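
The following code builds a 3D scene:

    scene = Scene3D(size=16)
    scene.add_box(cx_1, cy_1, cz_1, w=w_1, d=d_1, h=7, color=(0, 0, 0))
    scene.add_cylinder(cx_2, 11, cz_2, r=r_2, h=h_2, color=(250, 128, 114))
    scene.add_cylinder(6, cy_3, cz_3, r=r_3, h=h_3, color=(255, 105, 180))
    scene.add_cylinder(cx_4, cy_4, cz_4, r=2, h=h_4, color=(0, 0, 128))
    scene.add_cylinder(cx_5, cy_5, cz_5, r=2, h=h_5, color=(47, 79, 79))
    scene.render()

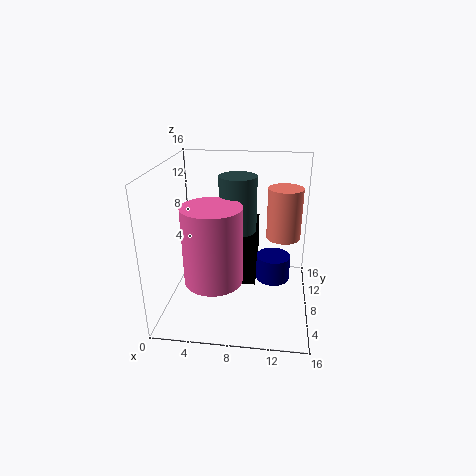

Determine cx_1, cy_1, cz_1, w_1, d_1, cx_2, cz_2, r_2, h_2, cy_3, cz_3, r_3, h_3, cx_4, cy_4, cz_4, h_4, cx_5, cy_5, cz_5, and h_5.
cx_1 = 7; cy_1 = 8; cz_1 = 2; w_1 = 3; d_1 = 5; cx_2 = 13; cz_2 = 7; r_2 = 2; h_2 = 6; cy_3 = 4; cz_3 = 5; r_3 = 3; h_3 = 8; cx_4 = 12; cy_4 = 10; cz_4 = 2; h_4 = 3; cx_5 = 8; cy_5 = 8; cz_5 = 9; h_5 = 6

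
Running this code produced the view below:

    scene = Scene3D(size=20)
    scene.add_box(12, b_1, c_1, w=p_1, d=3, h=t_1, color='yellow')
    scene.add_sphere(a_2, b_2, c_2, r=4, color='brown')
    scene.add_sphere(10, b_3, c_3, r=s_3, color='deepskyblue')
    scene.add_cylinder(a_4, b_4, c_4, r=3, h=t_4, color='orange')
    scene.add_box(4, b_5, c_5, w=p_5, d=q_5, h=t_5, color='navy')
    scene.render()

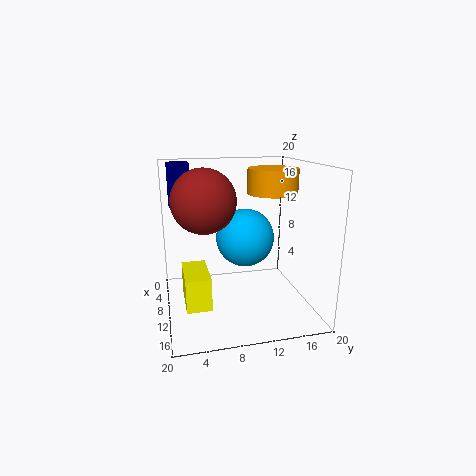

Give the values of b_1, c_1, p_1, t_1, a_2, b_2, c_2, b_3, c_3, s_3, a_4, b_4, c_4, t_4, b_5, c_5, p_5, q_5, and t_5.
b_1 = 2; c_1 = 4; p_1 = 6; t_1 = 4; a_2 = 13; b_2 = 5; c_2 = 16; b_3 = 11; c_3 = 10; s_3 = 4; a_4 = 15; b_4 = 13; c_4 = 17; t_4 = 3; b_5 = 1; c_5 = 14; p_5 = 3; q_5 = 3; t_5 = 6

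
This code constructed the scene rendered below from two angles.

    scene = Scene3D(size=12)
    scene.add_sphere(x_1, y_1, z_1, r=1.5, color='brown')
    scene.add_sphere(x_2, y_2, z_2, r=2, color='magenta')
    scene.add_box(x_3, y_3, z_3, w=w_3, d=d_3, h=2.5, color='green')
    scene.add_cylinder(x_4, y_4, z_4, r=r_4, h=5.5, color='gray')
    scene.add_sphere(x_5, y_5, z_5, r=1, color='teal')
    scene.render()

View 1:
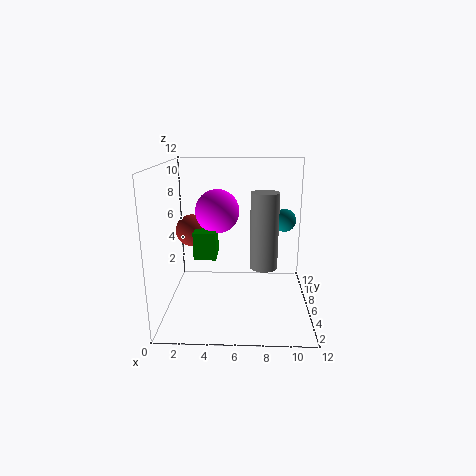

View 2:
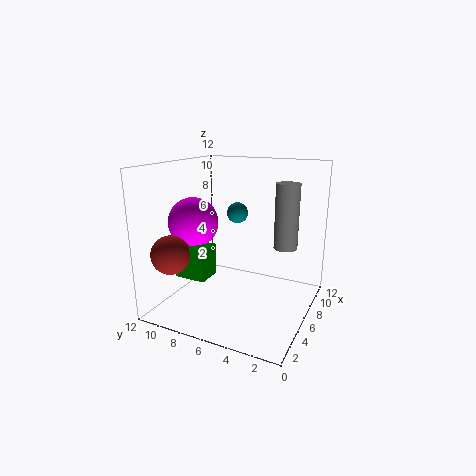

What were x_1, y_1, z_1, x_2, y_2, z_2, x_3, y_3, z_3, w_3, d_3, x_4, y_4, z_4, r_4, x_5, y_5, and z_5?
x_1 = 1.5
y_1 = 9.5
z_1 = 5.5
x_2 = 4
y_2 = 9
z_2 = 7.5
x_3 = 2
y_3 = 7
z_3 = 3.5
w_3 = 2
d_3 = 2.5
x_4 = 8
y_4 = 2.5
z_4 = 5
r_4 = 1
x_5 = 10
y_5 = 8
z_5 = 7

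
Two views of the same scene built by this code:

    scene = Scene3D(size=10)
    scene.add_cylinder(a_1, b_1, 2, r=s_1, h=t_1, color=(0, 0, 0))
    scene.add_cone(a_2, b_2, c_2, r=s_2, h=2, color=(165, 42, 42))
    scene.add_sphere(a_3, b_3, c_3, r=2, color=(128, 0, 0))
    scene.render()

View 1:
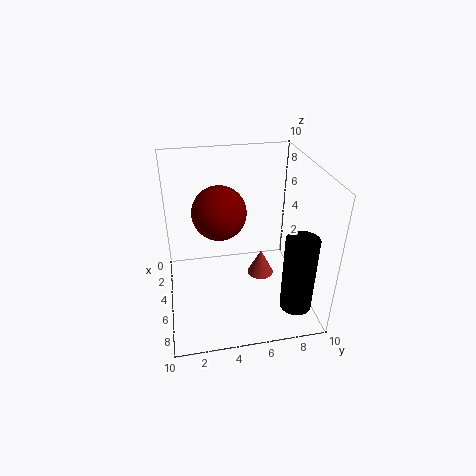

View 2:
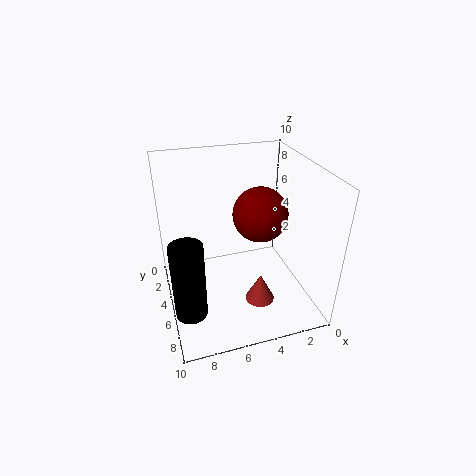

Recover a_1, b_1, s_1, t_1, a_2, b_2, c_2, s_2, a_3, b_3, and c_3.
a_1 = 9
b_1 = 8
s_1 = 1
t_1 = 5
a_2 = 4
b_2 = 7
c_2 = 1
s_2 = 1
a_3 = 3
b_3 = 4
c_3 = 6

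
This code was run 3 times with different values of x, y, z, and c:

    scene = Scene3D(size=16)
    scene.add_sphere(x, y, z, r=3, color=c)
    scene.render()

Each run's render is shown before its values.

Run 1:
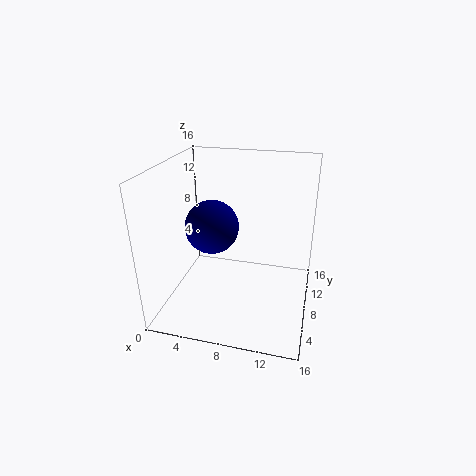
x = 5
y = 8
z = 9
c = 'navy'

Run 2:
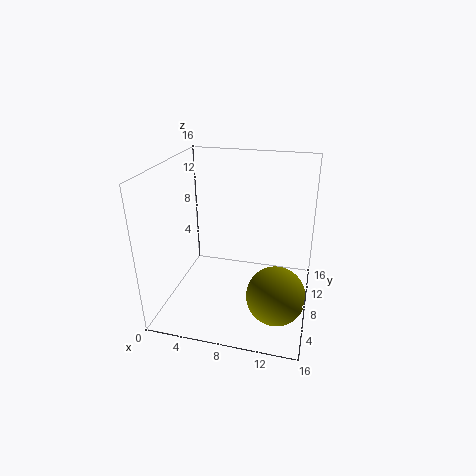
x = 13
y = 4
z = 4
c = 'olive'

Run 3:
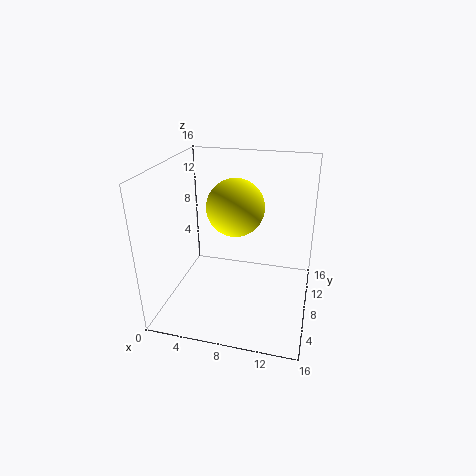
x = 8
y = 7
z = 12
c = 'yellow'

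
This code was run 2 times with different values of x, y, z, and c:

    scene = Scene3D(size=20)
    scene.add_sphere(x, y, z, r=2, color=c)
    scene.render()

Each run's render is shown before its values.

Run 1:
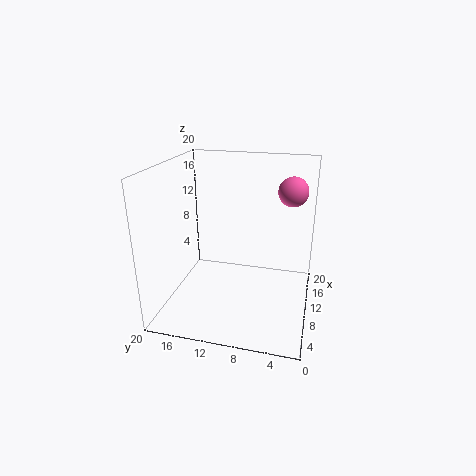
x = 12; y = 3; z = 16.5; c = 'hotpink'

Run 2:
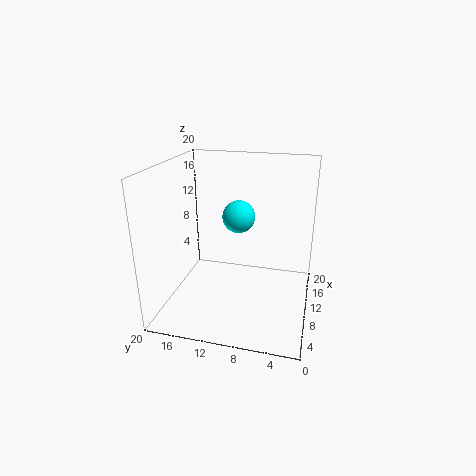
x = 6.5; y = 9; z = 14.5; c = 'cyan'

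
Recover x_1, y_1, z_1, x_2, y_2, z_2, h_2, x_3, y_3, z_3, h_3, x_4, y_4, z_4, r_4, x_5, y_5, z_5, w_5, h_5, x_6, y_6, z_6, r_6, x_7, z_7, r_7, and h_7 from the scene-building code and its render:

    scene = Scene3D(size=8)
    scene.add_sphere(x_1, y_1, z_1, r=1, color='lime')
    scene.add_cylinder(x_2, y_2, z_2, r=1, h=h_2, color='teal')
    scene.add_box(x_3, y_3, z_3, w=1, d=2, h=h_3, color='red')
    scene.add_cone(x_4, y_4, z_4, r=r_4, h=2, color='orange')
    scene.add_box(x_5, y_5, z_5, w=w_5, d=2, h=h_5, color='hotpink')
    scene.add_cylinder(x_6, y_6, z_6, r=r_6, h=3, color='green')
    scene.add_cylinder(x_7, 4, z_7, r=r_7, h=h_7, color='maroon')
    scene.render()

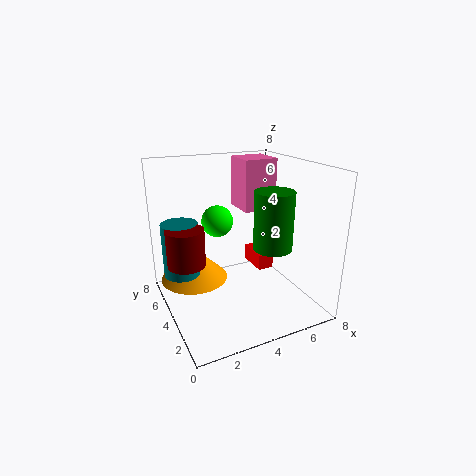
x_1 = 4, y_1 = 7, z_1 = 4, x_2 = 1, y_2 = 5, z_2 = 2, h_2 = 3, x_3 = 6, y_3 = 5, z_3 = 1, h_3 = 1, x_4 = 2, y_4 = 6, z_4 = 1, r_4 = 2, x_5 = 5, y_5 = 5, z_5 = 5, w_5 = 2, h_5 = 3, x_6 = 5, y_6 = 2, z_6 = 4, r_6 = 1, x_7 = 1, z_7 = 3, r_7 = 1, h_7 = 2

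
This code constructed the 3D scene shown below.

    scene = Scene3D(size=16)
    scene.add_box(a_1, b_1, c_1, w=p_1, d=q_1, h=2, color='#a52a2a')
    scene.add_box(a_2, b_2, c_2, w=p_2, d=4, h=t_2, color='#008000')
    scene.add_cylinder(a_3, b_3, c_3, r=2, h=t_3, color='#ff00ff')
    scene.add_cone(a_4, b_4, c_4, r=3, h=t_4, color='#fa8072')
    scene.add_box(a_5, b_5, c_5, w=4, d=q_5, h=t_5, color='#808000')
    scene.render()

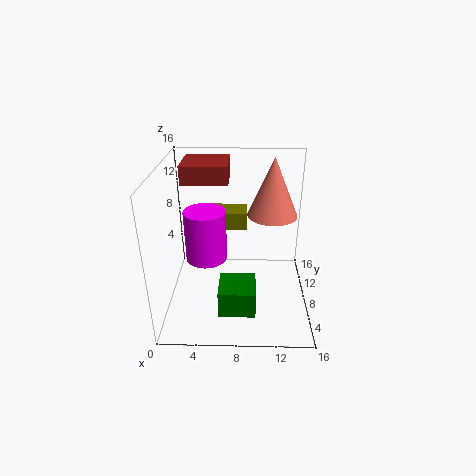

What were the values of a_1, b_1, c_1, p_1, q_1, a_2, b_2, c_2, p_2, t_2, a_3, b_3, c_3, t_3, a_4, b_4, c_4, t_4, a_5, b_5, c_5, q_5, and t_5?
a_1 = 2, b_1 = 8, c_1 = 14, p_1 = 5, q_1 = 5, a_2 = 6, b_2 = 3, c_2 = 1, p_2 = 4, t_2 = 3, a_3 = 5, b_3 = 4, c_3 = 8, t_3 = 5, a_4 = 12, b_4 = 12, c_4 = 9, t_4 = 7, a_5 = 5, b_5 = 10, c_5 = 8, q_5 = 3, t_5 = 2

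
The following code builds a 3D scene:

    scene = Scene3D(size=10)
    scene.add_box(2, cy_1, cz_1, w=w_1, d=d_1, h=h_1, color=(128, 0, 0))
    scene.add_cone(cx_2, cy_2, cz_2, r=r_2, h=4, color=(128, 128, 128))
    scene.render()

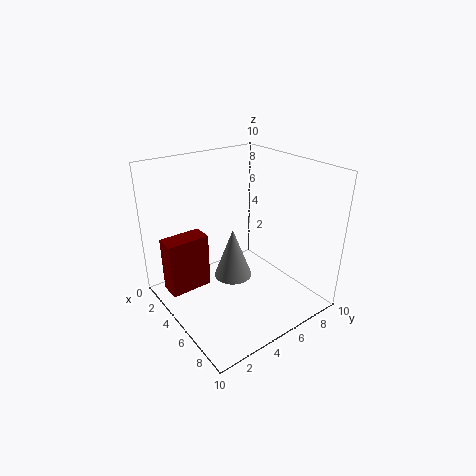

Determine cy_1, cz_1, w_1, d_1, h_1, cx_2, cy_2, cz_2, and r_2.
cy_1 = 0.5
cz_1 = 1
w_1 = 1.5
d_1 = 3
h_1 = 4
cx_2 = 3
cy_2 = 6
cz_2 = 0.5
r_2 = 1.5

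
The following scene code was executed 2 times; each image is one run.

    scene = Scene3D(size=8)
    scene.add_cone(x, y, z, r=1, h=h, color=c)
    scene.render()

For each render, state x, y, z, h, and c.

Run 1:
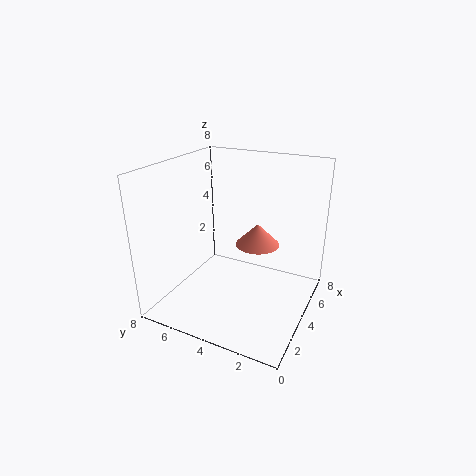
x = 2
y = 2
z = 5
h = 1
c = 'salmon'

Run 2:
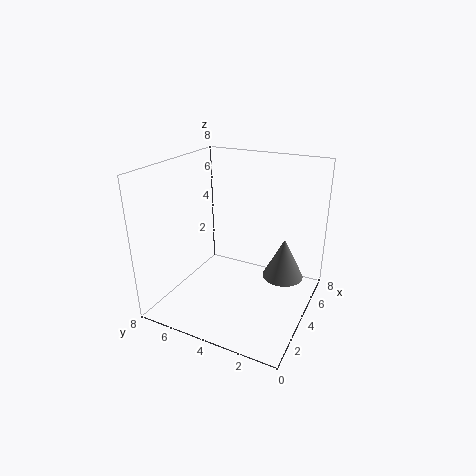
x = 3
y = 1
z = 3
h = 2
c = 'gray'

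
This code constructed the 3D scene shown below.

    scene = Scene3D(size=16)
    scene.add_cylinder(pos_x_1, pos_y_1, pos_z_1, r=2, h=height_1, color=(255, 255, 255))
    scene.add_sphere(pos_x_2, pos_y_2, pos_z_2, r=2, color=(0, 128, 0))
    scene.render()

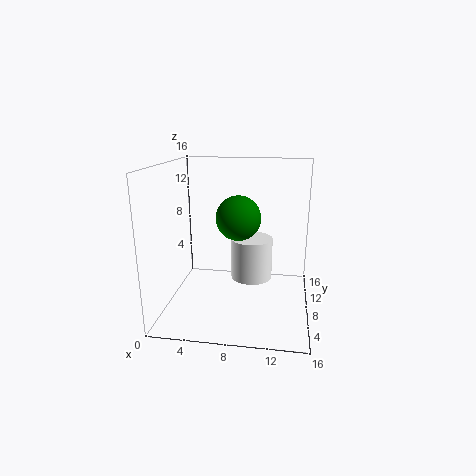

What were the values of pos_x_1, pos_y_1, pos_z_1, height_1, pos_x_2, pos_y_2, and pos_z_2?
pos_x_1 = 10, pos_y_1 = 4, pos_z_1 = 5.5, height_1 = 4, pos_x_2 = 9, pos_y_2 = 2, pos_z_2 = 12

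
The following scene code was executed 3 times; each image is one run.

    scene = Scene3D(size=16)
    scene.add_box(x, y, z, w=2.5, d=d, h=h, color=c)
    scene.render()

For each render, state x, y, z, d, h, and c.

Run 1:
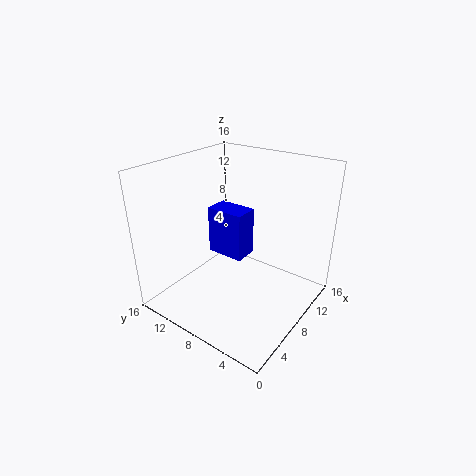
x = 5.5
y = 6
z = 7
d = 4
h = 5
c = 'blue'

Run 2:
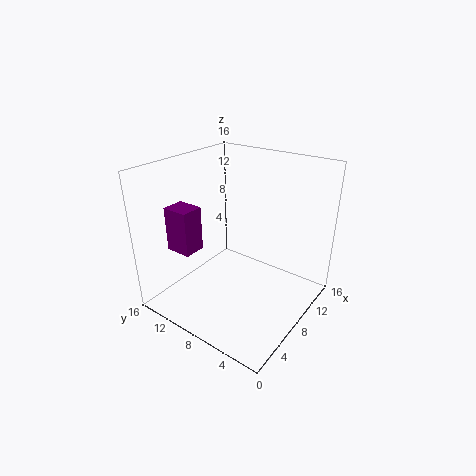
x = 3.5
y = 11.5
z = 6.5
d = 3
h = 5
c = 'purple'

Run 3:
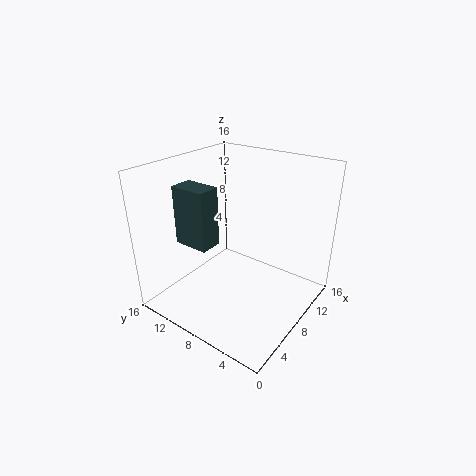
x = 4
y = 9.5
z = 7.5
d = 4
h = 6.5
c = 'darkslategray'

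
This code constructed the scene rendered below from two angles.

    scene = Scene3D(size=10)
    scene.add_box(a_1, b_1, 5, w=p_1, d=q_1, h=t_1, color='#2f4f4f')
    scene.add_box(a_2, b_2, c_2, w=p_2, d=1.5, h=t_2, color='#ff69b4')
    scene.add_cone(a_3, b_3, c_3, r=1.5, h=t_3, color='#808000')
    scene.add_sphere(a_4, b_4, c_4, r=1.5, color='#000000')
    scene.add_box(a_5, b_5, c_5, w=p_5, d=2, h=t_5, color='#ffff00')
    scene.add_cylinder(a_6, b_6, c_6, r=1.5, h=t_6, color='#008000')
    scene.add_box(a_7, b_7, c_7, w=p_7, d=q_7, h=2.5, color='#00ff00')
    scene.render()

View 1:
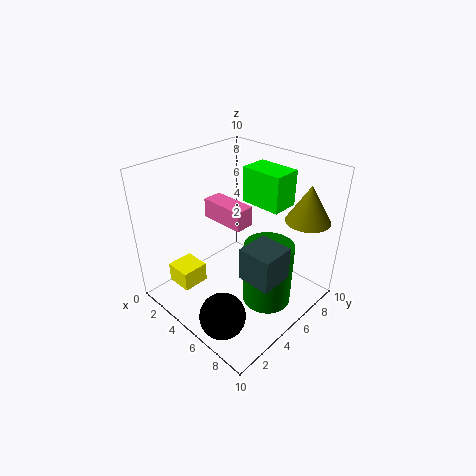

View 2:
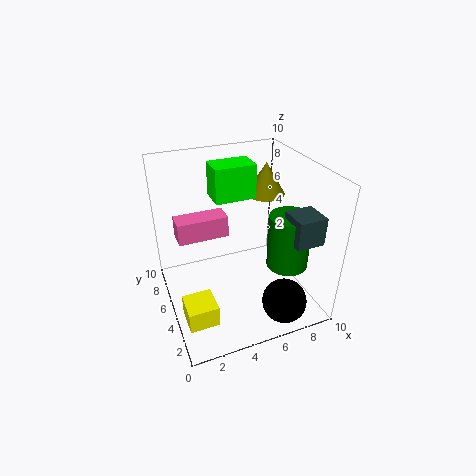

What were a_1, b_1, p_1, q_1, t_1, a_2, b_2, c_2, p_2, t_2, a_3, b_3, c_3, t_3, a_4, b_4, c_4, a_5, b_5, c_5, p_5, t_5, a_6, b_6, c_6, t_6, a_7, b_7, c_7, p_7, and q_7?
a_1 = 8; b_1 = 2; p_1 = 2; q_1 = 2; t_1 = 2; a_2 = 1; b_2 = 5.5; c_2 = 5; p_2 = 3.5; t_2 = 1.5; a_3 = 8.5; b_3 = 8; c_3 = 6.5; t_3 = 2.5; a_4 = 7; b_4 = 1.5; c_4 = 1.5; a_5 = 0.5; b_5 = 2; c_5 = 0.5; p_5 = 2; t_5 = 1.5; a_6 = 8.5; b_6 = 4; c_6 = 2.5; t_6 = 4; a_7 = 4; b_7 = 6.5; c_7 = 7; p_7 = 3; q_7 = 2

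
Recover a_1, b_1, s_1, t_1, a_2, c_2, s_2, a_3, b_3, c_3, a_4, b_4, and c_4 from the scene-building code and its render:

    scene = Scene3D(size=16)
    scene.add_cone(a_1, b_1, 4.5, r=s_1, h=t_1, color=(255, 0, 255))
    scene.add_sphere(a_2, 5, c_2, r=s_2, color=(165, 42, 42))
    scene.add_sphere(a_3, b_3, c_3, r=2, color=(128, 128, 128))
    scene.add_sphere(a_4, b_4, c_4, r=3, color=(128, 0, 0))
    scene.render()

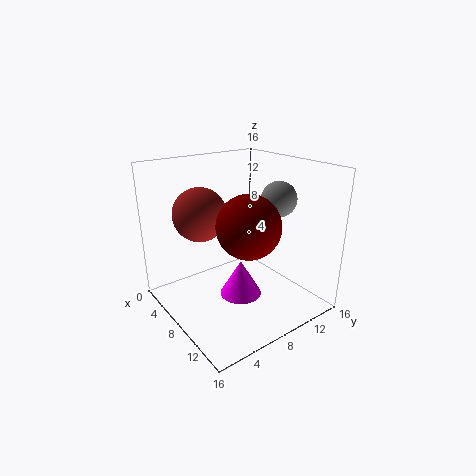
a_1 = 12.5
b_1 = 5
s_1 = 2
t_1 = 3.5
a_2 = 5
c_2 = 10.5
s_2 = 3
a_3 = 9.5
b_3 = 12.5
c_3 = 12
a_4 = 13
b_4 = 5.5
c_4 = 11.5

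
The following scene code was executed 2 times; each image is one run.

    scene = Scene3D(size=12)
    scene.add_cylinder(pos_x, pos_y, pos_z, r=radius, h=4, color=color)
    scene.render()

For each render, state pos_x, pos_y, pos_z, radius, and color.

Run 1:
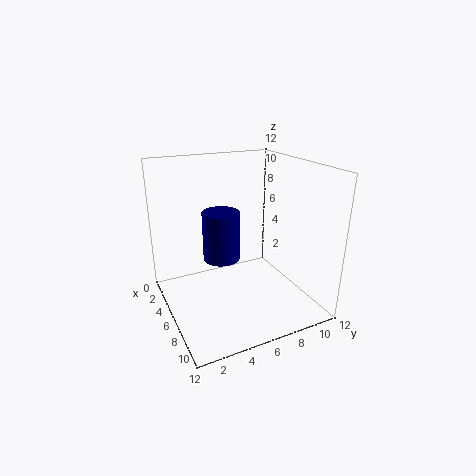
pos_x = 6; pos_y = 4.5; pos_z = 4.5; radius = 1.5; color = 'navy'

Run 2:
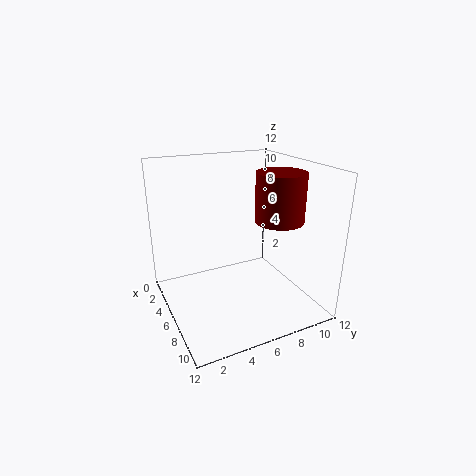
pos_x = 7.5; pos_y = 9; pos_z = 7.5; radius = 2; color = 'maroon'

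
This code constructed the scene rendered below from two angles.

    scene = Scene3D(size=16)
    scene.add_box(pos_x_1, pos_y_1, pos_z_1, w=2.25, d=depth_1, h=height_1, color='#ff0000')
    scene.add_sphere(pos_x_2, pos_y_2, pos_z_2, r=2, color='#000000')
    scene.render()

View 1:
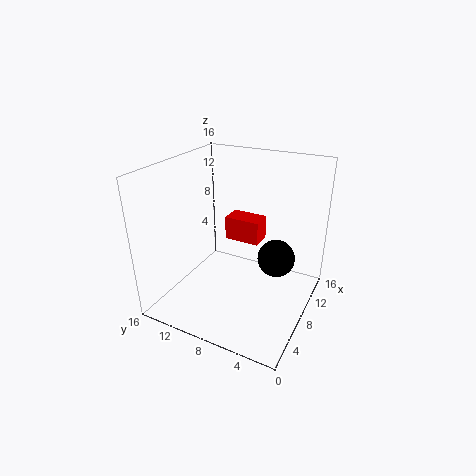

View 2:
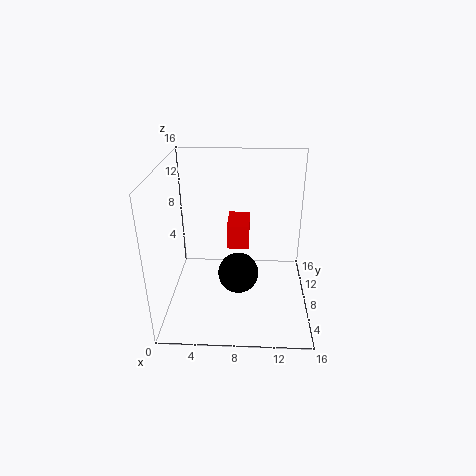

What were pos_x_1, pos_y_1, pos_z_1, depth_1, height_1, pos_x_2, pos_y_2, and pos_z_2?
pos_x_1 = 7, pos_y_1 = 5.25, pos_z_1 = 8.25, depth_1 = 3.75, height_1 = 2.5, pos_x_2 = 8.25, pos_y_2 = 3.5, pos_z_2 = 6.5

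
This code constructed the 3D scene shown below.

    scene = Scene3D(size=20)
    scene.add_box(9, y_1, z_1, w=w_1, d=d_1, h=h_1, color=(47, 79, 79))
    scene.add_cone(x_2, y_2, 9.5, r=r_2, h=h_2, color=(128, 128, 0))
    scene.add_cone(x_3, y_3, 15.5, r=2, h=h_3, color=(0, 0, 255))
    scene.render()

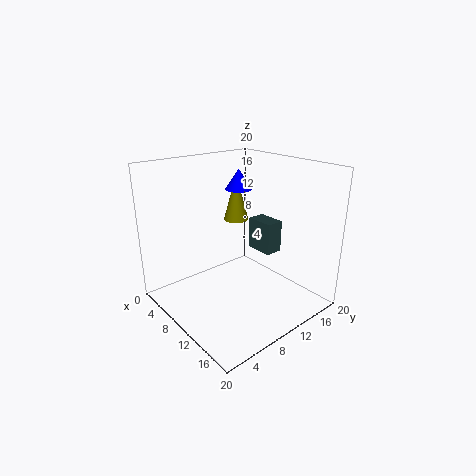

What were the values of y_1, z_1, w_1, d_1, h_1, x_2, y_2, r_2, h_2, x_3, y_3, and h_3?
y_1 = 13
z_1 = 7.5
w_1 = 4
d_1 = 2.5
h_1 = 4.5
x_2 = 3
y_2 = 15.5
r_2 = 2
h_2 = 7.5
x_3 = 6
y_3 = 13.5
h_3 = 3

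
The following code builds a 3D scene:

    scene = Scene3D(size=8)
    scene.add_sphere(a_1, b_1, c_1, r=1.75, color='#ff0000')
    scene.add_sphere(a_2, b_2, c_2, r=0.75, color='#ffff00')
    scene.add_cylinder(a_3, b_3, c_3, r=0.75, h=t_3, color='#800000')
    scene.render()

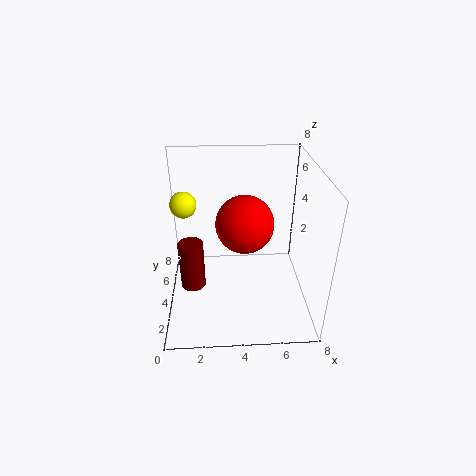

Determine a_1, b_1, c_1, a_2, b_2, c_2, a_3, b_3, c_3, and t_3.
a_1 = 4.5, b_1 = 5.5, c_1 = 4, a_2 = 1, b_2 = 5.25, c_2 = 5.5, a_3 = 1.25, b_3 = 4.75, c_3 = 0.25, t_3 = 3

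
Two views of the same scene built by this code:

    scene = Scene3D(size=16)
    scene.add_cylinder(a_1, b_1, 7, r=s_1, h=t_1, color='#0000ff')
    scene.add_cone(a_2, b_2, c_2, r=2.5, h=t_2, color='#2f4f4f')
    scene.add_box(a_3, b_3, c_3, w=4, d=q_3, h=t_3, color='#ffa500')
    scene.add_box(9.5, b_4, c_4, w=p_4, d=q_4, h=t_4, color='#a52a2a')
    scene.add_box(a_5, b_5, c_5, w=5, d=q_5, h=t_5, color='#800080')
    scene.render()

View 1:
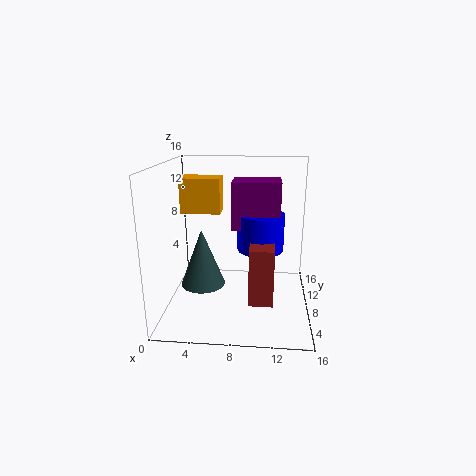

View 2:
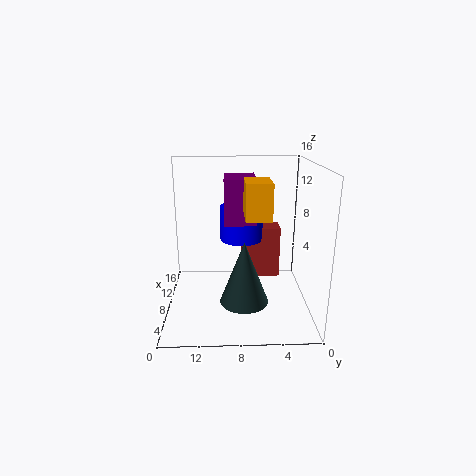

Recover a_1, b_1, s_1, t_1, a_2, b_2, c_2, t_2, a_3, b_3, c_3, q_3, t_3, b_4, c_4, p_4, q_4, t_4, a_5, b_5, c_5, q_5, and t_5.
a_1 = 10.5, b_1 = 7.5, s_1 = 2.5, t_1 = 4, a_2 = 4, b_2 = 7.5, c_2 = 2.5, t_2 = 6.5, a_3 = 2.5, b_3 = 5, c_3 = 11.5, q_3 = 2.5, t_3 = 3.5, b_4 = 3, c_4 = 2.5, p_4 = 2.5, q_4 = 4.5, t_4 = 6, a_5 = 7.5, b_5 = 6, c_5 = 9.5, q_5 = 3.5, t_5 = 5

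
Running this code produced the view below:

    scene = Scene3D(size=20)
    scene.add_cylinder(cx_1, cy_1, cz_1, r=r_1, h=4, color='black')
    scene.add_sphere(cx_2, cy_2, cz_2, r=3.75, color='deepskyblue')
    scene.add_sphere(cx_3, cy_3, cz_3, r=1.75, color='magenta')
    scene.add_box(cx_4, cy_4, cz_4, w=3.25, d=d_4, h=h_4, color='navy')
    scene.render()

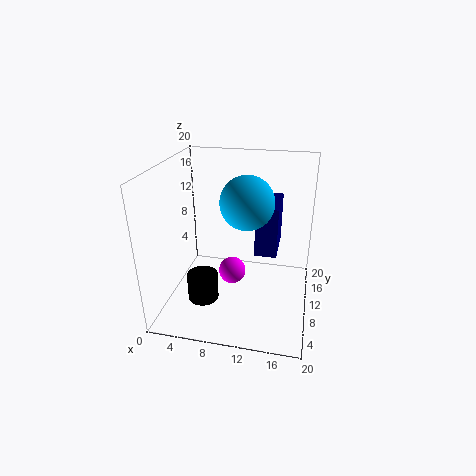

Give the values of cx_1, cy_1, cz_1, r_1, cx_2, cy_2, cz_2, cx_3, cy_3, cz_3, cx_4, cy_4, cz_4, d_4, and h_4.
cx_1 = 5
cy_1 = 8.5
cz_1 = 0.25
r_1 = 2.25
cx_2 = 11
cy_2 = 11.25
cz_2 = 14.75
cx_3 = 10
cy_3 = 6.5
cz_3 = 7
cx_4 = 12
cy_4 = 12
cz_4 = 6.25
d_4 = 7
h_4 = 7.5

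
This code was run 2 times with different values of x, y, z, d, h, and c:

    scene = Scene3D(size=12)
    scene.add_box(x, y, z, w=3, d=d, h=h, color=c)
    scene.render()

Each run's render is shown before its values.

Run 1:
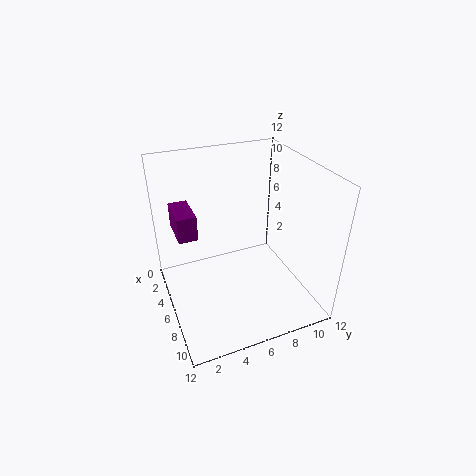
x = 3.5
y = 1
z = 7
d = 1.5
h = 2
c = 'purple'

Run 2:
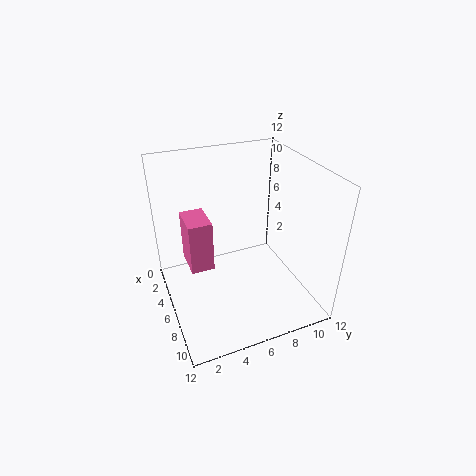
x = 2.5
y = 2
z = 3
d = 2
h = 4.5
c = 'hotpink'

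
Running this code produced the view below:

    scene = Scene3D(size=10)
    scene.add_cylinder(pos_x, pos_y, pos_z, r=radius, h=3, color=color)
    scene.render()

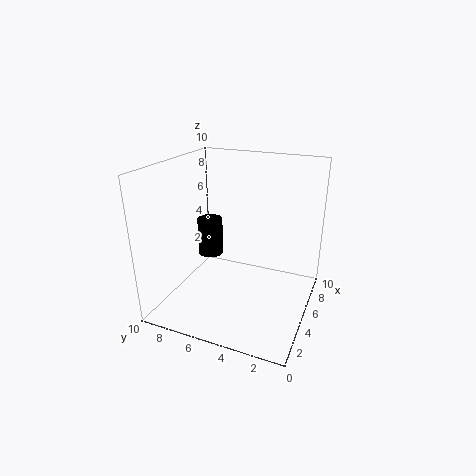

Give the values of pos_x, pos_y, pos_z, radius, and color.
pos_x = 7.5; pos_y = 8.5; pos_z = 2; radius = 1; color = 'black'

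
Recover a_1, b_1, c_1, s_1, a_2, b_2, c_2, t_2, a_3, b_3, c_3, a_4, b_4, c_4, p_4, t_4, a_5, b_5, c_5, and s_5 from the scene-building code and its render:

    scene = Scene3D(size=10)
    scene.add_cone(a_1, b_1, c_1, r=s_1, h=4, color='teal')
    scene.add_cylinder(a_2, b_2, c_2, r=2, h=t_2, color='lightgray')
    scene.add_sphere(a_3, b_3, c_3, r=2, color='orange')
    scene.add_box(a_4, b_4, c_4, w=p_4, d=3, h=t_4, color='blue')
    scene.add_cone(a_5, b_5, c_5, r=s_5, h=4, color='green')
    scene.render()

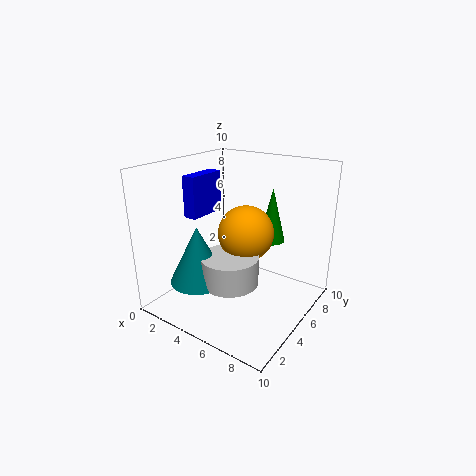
a_1 = 3
b_1 = 3
c_1 = 2
s_1 = 2
a_2 = 5
b_2 = 4
c_2 = 2
t_2 = 2
a_3 = 5
b_3 = 6
c_3 = 5
a_4 = 1
b_4 = 4
c_4 = 6
p_4 = 1
t_4 = 3
a_5 = 6
b_5 = 8
c_5 = 4
s_5 = 1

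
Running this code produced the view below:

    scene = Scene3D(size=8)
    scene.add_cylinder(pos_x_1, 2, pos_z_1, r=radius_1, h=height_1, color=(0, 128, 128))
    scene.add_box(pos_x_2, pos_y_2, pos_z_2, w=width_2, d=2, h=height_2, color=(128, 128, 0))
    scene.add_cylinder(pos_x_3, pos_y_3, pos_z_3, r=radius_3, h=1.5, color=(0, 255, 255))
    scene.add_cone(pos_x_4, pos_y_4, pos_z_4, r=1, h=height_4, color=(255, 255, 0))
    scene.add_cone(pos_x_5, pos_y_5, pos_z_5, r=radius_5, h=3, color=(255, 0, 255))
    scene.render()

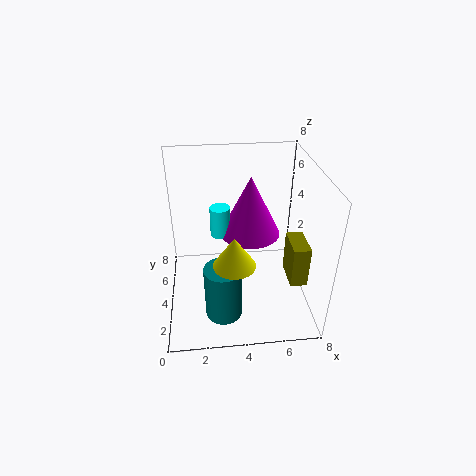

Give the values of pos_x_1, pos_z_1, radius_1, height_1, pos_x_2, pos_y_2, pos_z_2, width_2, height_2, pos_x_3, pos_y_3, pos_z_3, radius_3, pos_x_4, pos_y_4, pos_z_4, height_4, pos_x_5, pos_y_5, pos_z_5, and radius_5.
pos_x_1 = 3
pos_z_1 = 0.5
radius_1 = 1
height_1 = 3
pos_x_2 = 7
pos_y_2 = 3
pos_z_2 = 1
width_2 = 1
height_2 = 2.5
pos_x_3 = 3
pos_y_3 = 3
pos_z_3 = 5
radius_3 = 0.5
pos_x_4 = 3.5
pos_y_4 = 1
pos_z_4 = 4.5
height_4 = 1.5
pos_x_5 = 4.5
pos_y_5 = 3
pos_z_5 = 5
radius_5 = 1.5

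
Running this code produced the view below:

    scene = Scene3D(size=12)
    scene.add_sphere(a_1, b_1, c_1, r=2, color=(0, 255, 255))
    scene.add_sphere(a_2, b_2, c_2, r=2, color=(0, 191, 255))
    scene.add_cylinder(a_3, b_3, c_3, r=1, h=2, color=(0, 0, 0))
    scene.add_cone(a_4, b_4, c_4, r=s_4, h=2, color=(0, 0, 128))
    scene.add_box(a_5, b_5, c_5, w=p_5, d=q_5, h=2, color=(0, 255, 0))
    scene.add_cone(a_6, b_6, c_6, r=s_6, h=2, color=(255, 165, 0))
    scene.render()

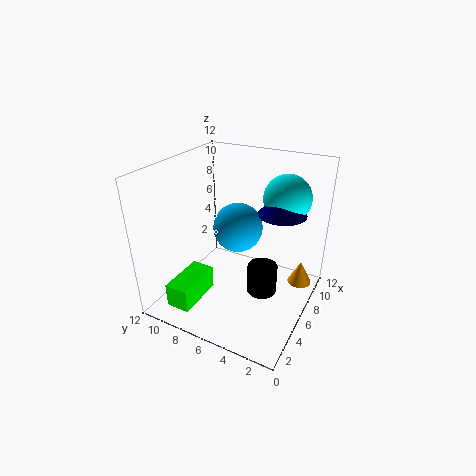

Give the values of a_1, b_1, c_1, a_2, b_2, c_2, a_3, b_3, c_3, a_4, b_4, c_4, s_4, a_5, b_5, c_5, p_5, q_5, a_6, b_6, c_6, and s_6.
a_1 = 9; b_1 = 3; c_1 = 9; a_2 = 6; b_2 = 6; c_2 = 7; a_3 = 2; b_3 = 2; c_3 = 5; a_4 = 8; b_4 = 3; c_4 = 8; s_4 = 2; a_5 = 1; b_5 = 8; c_5 = 1; p_5 = 4; q_5 = 2; a_6 = 8; b_6 = 1; c_6 = 2; s_6 = 1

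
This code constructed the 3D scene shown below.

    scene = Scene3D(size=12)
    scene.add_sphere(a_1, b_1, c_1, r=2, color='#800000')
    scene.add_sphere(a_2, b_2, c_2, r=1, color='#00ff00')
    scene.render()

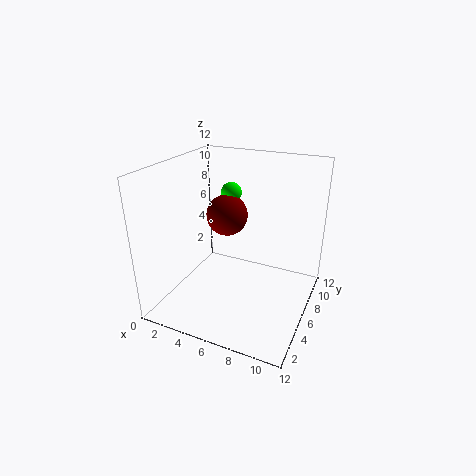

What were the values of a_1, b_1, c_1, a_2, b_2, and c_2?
a_1 = 3; b_1 = 10; c_1 = 6; a_2 = 3; b_2 = 11; c_2 = 8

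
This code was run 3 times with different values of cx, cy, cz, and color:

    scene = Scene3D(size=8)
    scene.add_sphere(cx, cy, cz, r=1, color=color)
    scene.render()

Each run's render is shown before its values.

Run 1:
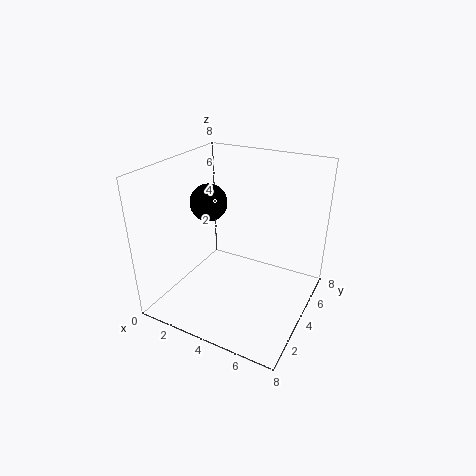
cx = 2.5
cy = 3.5
cz = 6
color = 'black'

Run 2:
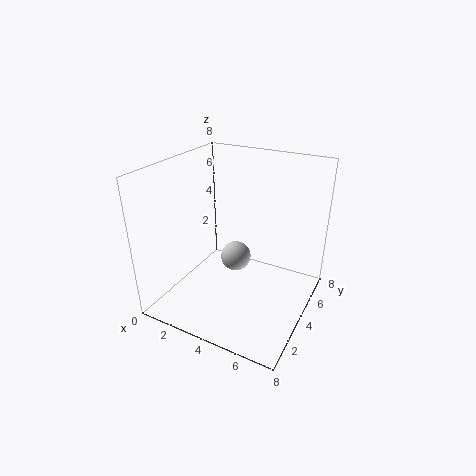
cx = 2.5
cy = 6.5
cz = 1
color = 'lightgray'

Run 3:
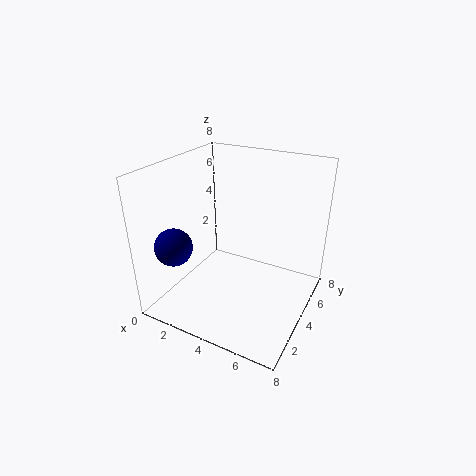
cx = 1.5
cy = 1.5
cz = 4
color = 'navy'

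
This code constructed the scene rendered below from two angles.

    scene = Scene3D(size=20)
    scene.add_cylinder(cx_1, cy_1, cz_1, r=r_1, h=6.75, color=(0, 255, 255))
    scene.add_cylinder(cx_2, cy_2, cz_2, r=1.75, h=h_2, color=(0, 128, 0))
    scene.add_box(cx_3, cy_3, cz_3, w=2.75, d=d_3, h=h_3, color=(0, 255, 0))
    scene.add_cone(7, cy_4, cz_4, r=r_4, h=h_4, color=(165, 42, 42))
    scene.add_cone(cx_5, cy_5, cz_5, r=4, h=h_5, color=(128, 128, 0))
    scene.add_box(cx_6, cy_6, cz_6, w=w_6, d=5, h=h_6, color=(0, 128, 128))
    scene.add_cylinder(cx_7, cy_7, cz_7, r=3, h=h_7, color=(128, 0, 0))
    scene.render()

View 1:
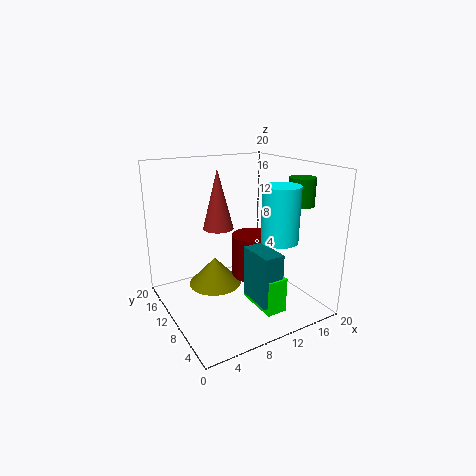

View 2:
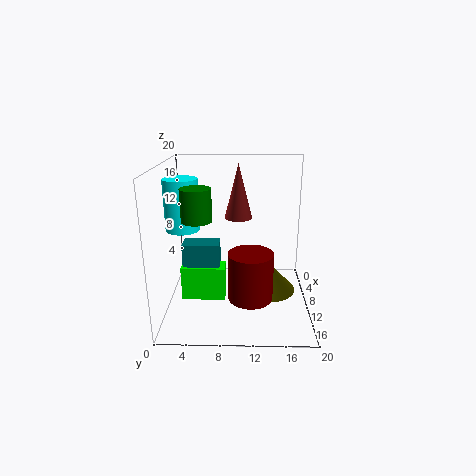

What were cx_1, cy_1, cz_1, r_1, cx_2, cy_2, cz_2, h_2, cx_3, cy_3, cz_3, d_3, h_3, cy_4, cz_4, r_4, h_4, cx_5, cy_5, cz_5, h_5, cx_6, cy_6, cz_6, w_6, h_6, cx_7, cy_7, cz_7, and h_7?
cx_1 = 11.5, cy_1 = 2.75, cz_1 = 11.75, r_1 = 2.25, cx_2 = 17, cy_2 = 5.5, cz_2 = 14.75, h_2 = 3.75, cx_3 = 10, cy_3 = 2.25, cz_3 = 1.75, d_3 = 6, h_3 = 4.75, cy_4 = 10, cz_4 = 12, r_4 = 2, h_4 = 7.75, cx_5 = 8.5, cy_5 = 14.5, cz_5 = 1.25, h_5 = 4.25, cx_6 = 9.5, cy_6 = 2.5, cz_6 = 2.75, w_6 = 2.75, h_6 = 7, cx_7 = 13.5, cy_7 = 11.75, cz_7 = 2.75, h_7 = 6.5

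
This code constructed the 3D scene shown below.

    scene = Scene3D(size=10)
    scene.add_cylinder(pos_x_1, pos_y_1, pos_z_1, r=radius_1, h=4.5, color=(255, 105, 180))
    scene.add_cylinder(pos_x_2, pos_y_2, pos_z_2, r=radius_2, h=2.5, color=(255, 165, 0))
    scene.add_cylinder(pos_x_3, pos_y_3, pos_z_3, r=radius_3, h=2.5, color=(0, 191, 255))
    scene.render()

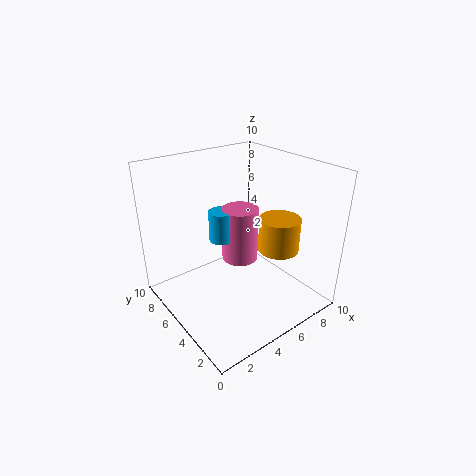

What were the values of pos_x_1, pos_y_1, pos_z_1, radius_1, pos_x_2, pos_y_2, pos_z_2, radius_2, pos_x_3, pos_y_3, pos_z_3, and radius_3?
pos_x_1 = 7.5; pos_y_1 = 8; pos_z_1 = 1; radius_1 = 1.5; pos_x_2 = 8; pos_y_2 = 4; pos_z_2 = 3.5; radius_2 = 1.5; pos_x_3 = 6; pos_y_3 = 8.5; pos_z_3 = 3; radius_3 = 1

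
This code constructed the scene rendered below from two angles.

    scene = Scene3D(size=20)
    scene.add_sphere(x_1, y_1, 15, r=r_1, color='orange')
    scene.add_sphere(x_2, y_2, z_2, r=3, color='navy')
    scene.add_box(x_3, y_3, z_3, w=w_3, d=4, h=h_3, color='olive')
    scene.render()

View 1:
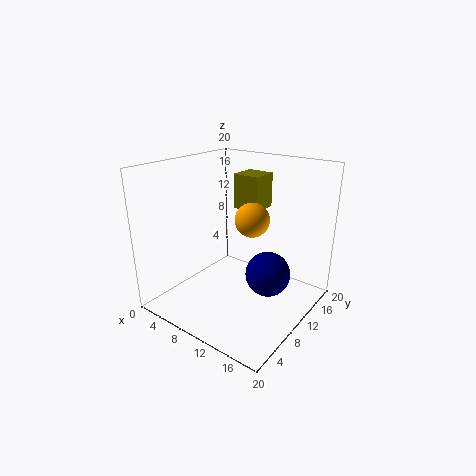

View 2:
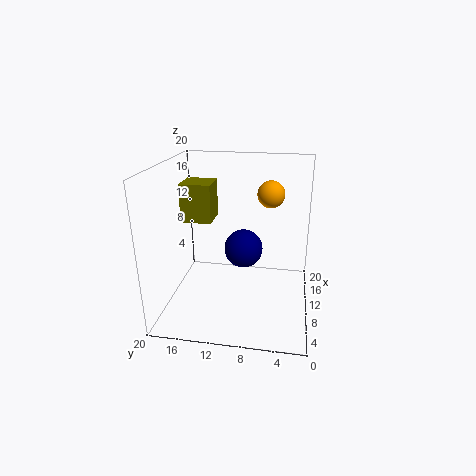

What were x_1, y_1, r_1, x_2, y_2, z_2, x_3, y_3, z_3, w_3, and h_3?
x_1 = 15
y_1 = 6
r_1 = 2
x_2 = 15
y_2 = 10
z_2 = 6
x_3 = 7
y_3 = 13
z_3 = 13
w_3 = 4
h_3 = 5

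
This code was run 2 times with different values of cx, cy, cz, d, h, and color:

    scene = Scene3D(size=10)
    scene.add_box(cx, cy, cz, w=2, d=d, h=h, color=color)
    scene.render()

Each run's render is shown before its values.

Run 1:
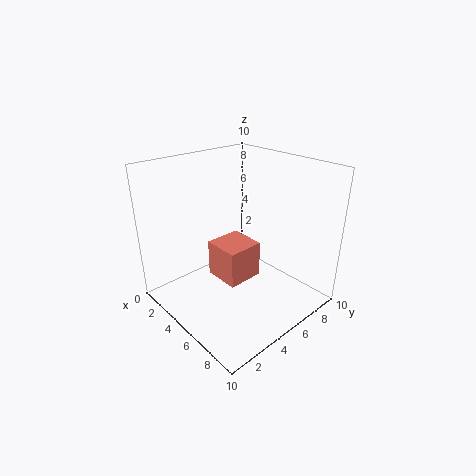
cx = 7; cy = 1; cz = 5; d = 2; h = 2; color = 'salmon'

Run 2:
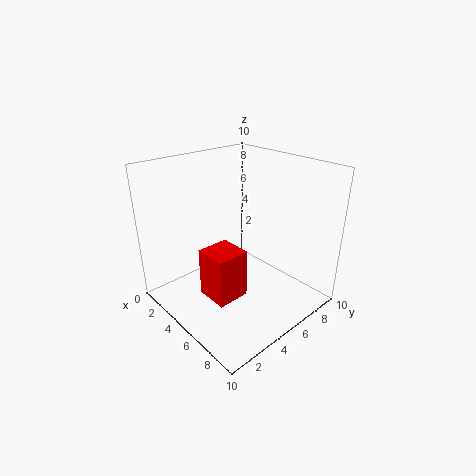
cx = 6; cy = 1; cz = 3; d = 2; h = 3; color = 'red'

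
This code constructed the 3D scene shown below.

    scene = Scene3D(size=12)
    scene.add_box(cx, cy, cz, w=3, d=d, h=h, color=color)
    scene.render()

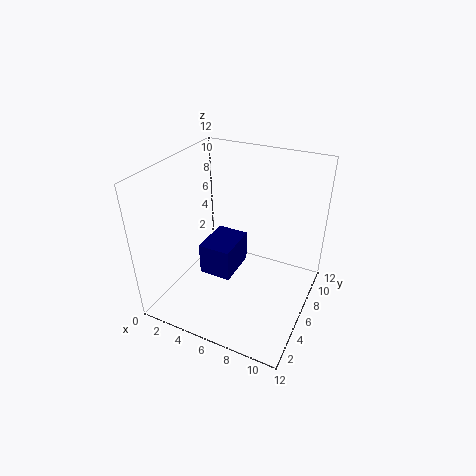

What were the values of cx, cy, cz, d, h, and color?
cx = 2
cy = 6
cz = 1
d = 4
h = 3
color = 'navy'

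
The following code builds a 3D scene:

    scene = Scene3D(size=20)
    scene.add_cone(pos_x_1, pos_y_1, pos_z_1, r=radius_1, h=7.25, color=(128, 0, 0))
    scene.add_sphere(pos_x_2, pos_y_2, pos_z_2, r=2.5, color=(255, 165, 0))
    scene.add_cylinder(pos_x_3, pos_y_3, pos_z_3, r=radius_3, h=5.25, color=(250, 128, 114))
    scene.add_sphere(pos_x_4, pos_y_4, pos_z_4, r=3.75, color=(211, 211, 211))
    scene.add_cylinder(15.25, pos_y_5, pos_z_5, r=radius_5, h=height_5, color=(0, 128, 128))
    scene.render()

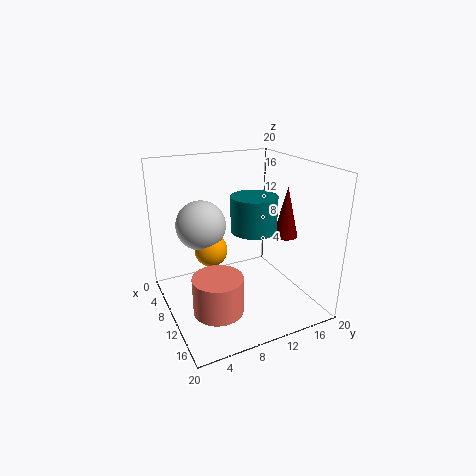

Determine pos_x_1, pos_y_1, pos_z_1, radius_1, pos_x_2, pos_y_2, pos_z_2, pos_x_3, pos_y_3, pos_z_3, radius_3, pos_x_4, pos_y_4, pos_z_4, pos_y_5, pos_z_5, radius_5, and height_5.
pos_x_1 = 11.25, pos_y_1 = 17, pos_z_1 = 9.5, radius_1 = 1.75, pos_x_2 = 5.25, pos_y_2 = 7.75, pos_z_2 = 6.5, pos_x_3 = 12, pos_y_3 = 6, pos_z_3 = 0.5, radius_3 = 3.5, pos_x_4 = 4, pos_y_4 = 6.75, pos_z_4 = 10.25, pos_y_5 = 9.5, pos_z_5 = 13.25, radius_5 = 2.75, height_5 = 4.25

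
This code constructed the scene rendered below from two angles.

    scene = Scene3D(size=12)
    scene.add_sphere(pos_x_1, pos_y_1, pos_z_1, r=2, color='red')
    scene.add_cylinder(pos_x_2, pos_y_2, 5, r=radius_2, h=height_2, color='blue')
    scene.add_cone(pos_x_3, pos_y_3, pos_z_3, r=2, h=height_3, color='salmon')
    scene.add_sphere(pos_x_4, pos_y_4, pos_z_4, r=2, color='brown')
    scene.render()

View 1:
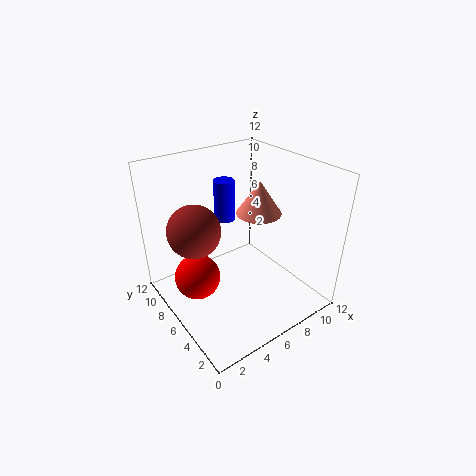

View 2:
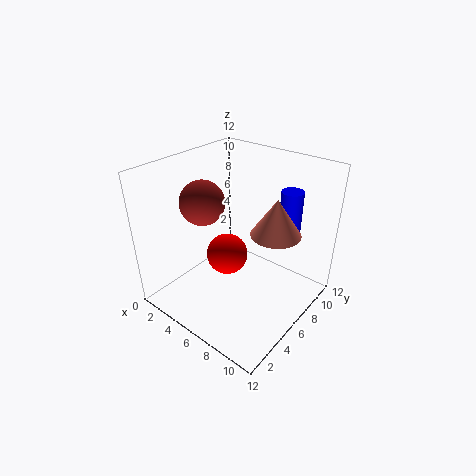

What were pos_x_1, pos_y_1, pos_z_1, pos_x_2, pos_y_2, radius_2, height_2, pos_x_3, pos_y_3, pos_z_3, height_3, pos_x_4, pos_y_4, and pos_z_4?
pos_x_1 = 3
pos_y_1 = 8
pos_z_1 = 2
pos_x_2 = 8
pos_y_2 = 11
radius_2 = 1
height_2 = 4
pos_x_3 = 9
pos_y_3 = 7
pos_z_3 = 7
height_3 = 3
pos_x_4 = 2
pos_y_4 = 6
pos_z_4 = 8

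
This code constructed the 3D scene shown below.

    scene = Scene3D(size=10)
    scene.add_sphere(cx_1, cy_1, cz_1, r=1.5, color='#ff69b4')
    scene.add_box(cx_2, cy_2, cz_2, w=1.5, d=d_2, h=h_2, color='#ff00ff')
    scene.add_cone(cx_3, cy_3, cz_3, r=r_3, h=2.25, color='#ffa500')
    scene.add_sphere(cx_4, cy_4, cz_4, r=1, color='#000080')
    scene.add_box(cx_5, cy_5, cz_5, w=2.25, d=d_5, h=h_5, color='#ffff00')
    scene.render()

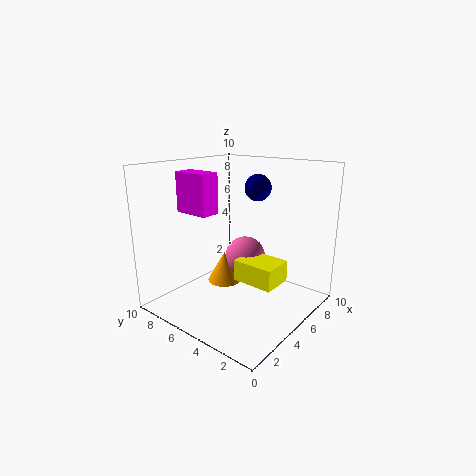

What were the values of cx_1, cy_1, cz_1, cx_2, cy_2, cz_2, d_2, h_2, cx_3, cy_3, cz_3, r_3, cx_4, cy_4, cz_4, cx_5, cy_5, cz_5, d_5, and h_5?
cx_1 = 6.5
cy_1 = 5.5
cz_1 = 3
cx_2 = 4
cy_2 = 7.25
cz_2 = 6.25
d_2 = 2.75
h_2 = 3
cx_3 = 5.25
cy_3 = 6.5
cz_3 = 1.25
r_3 = 1.25
cx_4 = 8
cy_4 = 5.5
cz_4 = 8
cx_5 = 4.5
cy_5 = 2
cz_5 = 2
d_5 = 3
h_5 = 1.5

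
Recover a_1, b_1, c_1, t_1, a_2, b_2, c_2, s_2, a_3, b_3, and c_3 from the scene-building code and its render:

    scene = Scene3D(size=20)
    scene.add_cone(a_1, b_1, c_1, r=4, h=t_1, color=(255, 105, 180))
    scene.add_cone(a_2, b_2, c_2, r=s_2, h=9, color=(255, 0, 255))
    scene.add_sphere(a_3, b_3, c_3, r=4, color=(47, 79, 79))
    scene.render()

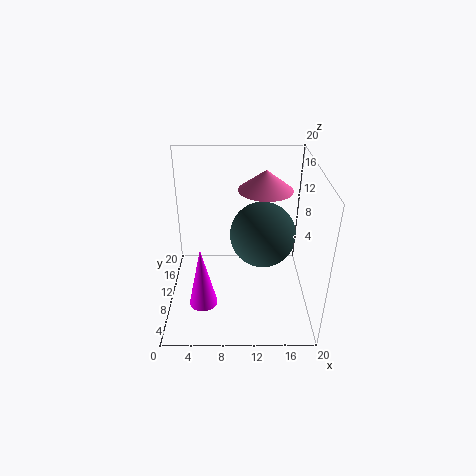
a_1 = 14, b_1 = 15, c_1 = 15, t_1 = 3, a_2 = 5, b_2 = 7, c_2 = 1, s_2 = 2, a_3 = 13, b_3 = 6, c_3 = 13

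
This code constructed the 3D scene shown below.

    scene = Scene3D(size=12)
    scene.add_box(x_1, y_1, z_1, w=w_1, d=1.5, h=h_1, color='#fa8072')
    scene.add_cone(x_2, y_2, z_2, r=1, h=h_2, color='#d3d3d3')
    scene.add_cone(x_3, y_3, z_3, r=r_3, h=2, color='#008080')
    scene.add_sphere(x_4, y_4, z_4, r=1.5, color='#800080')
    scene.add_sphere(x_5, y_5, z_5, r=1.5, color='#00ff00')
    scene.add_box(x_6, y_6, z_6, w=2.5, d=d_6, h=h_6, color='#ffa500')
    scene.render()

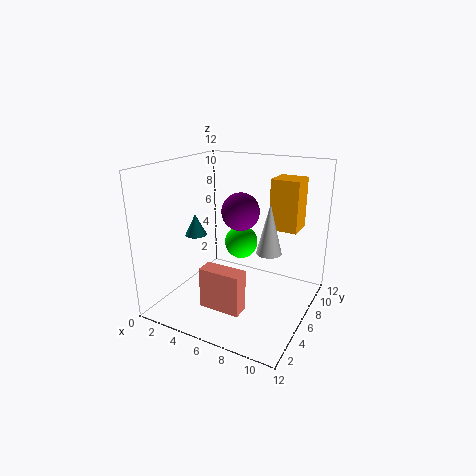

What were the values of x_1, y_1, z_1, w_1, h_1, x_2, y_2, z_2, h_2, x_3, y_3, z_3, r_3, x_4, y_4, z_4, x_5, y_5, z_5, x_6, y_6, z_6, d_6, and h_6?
x_1 = 4
y_1 = 3
z_1 = 0.5
w_1 = 3.5
h_1 = 3.5
x_2 = 9
y_2 = 5.5
z_2 = 5.5
h_2 = 4
x_3 = 1
y_3 = 7
z_3 = 5
r_3 = 1
x_4 = 6.5
y_4 = 5.5
z_4 = 8.5
x_5 = 5
y_5 = 8.5
z_5 = 4.5
x_6 = 7.5
y_6 = 9
z_6 = 6
d_6 = 2.5
h_6 = 4.5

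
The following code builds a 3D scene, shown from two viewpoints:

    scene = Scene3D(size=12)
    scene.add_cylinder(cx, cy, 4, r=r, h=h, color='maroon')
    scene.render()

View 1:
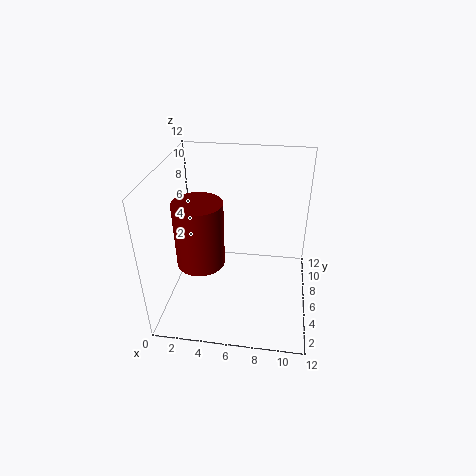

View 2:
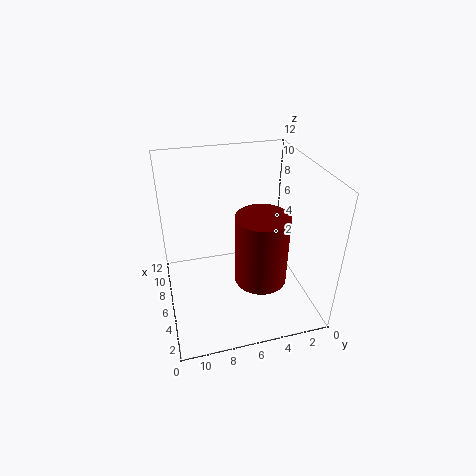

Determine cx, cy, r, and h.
cx = 3
cy = 5
r = 2
h = 5.5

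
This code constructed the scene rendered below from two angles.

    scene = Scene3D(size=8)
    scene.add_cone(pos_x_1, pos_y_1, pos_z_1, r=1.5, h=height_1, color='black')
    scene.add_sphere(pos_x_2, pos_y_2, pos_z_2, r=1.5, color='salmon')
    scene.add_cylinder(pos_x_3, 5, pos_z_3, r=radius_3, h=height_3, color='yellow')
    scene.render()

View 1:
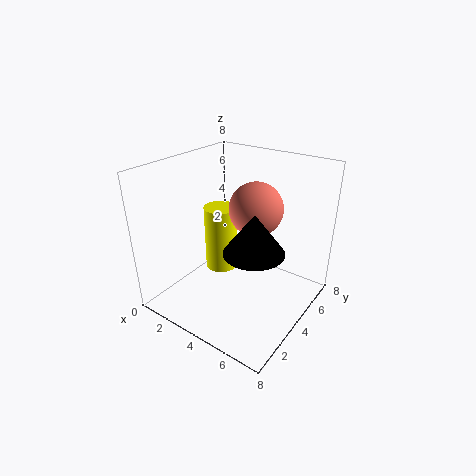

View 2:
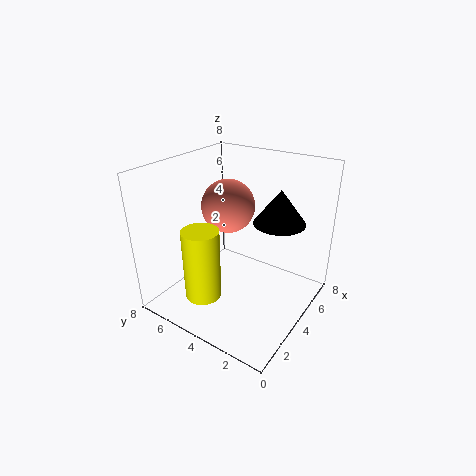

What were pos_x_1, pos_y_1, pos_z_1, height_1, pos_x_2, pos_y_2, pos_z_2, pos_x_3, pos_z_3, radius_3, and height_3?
pos_x_1 = 6, pos_y_1 = 2.5, pos_z_1 = 4.5, height_1 = 2, pos_x_2 = 4.5, pos_y_2 = 5, pos_z_2 = 5.5, pos_x_3 = 2, pos_z_3 = 1, radius_3 = 1, height_3 = 4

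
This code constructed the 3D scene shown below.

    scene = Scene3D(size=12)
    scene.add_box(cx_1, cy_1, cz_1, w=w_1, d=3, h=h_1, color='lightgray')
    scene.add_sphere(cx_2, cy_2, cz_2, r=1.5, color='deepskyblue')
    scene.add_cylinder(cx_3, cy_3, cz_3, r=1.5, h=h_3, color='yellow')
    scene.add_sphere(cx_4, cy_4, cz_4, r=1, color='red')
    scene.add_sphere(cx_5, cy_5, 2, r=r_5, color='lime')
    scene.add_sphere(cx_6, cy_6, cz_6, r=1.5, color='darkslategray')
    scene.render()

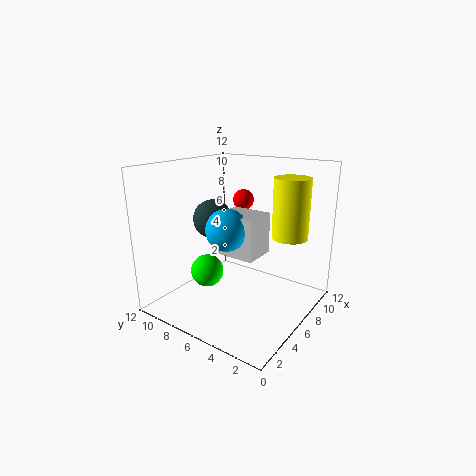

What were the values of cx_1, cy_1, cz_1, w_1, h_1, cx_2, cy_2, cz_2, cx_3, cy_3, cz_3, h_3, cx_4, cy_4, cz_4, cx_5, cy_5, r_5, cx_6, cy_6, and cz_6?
cx_1 = 2.5
cy_1 = 2.5
cz_1 = 6
w_1 = 2.5
h_1 = 3
cx_2 = 2.5
cy_2 = 4.5
cz_2 = 8
cx_3 = 8.5
cy_3 = 2.5
cz_3 = 6
h_3 = 5
cx_4 = 10.5
cy_4 = 8.5
cz_4 = 8
cx_5 = 6
cy_5 = 9.5
r_5 = 1.5
cx_6 = 4
cy_6 = 7
cz_6 = 8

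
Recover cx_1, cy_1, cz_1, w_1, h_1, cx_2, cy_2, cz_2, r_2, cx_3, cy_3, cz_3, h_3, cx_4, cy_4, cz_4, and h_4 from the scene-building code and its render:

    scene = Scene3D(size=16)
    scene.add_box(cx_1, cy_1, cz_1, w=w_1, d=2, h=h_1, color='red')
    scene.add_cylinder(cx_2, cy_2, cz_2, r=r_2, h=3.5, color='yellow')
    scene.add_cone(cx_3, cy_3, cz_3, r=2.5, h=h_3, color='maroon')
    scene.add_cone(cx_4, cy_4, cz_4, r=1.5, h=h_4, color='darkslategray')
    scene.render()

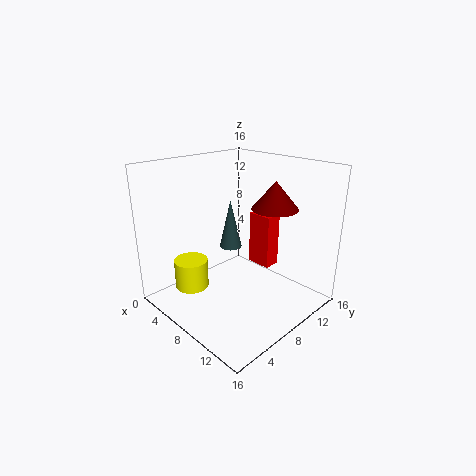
cx_1 = 6
cy_1 = 12
cz_1 = 3
w_1 = 3
h_1 = 6.5
cx_2 = 3
cy_2 = 5
cz_2 = 1
r_2 = 2
cx_3 = 11
cy_3 = 10.5
cz_3 = 11.5
h_3 = 3
cx_4 = 2
cy_4 = 12.5
cz_4 = 3.5
h_4 = 6.5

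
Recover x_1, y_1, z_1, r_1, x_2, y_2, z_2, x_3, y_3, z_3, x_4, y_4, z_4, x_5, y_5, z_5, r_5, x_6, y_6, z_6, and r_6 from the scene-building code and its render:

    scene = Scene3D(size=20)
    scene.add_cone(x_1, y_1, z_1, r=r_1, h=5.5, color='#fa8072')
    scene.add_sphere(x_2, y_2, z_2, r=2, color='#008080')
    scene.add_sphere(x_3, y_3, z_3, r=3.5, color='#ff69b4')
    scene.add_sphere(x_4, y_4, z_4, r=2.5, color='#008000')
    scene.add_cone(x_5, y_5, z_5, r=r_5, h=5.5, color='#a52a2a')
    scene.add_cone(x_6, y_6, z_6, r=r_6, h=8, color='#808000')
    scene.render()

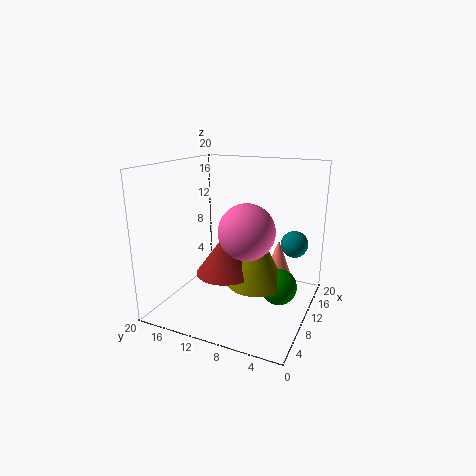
x_1 = 18, y_1 = 6.5, z_1 = 2, r_1 = 2, x_2 = 16, y_2 = 3.5, z_2 = 8, x_3 = 6, y_3 = 7, z_3 = 12.5, x_4 = 10.5, y_4 = 4, z_4 = 3.5, x_5 = 8, y_5 = 11, z_5 = 5.5, r_5 = 4, x_6 = 9.5, y_6 = 7, z_6 = 4, r_6 = 4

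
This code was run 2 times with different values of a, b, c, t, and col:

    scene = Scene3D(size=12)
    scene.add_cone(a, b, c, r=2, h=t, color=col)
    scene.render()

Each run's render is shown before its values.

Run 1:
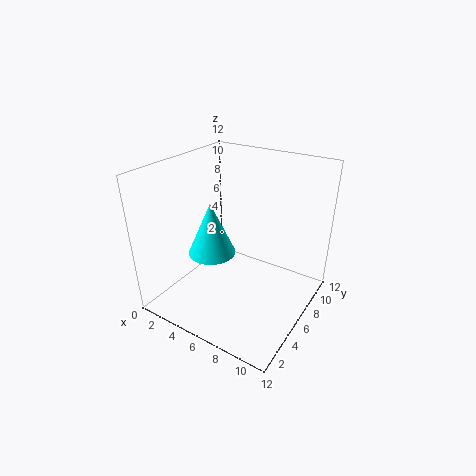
a = 4
b = 5
c = 4.5
t = 4.5
col = 'cyan'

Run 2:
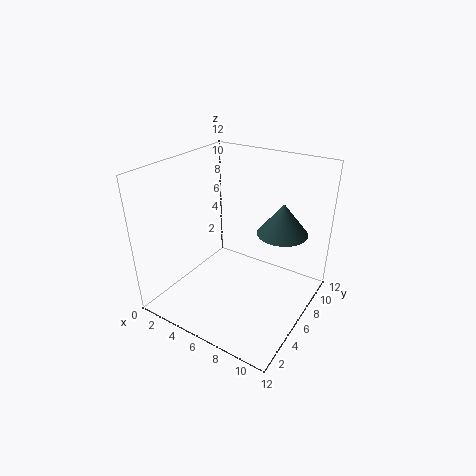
a = 9.5
b = 7
c = 7
t = 2.5
col = 'darkslategray'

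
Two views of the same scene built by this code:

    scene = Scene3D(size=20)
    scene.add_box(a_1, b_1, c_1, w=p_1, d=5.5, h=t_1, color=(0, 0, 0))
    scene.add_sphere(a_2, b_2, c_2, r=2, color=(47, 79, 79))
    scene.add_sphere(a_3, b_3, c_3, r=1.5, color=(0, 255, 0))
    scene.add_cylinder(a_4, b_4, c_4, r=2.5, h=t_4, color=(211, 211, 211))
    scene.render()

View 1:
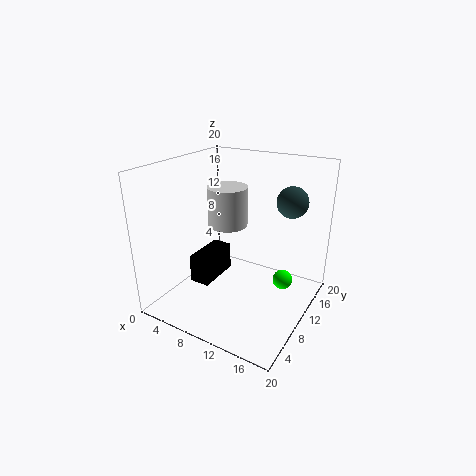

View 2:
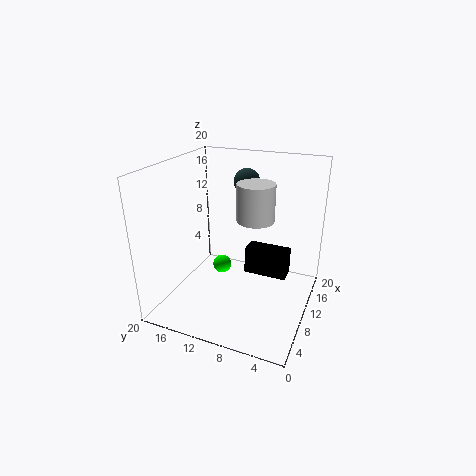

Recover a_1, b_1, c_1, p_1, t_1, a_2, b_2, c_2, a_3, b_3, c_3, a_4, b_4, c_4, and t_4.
a_1 = 7.5, b_1 = 2.5, c_1 = 6.5, p_1 = 2.5, t_1 = 3.5, a_2 = 17, b_2 = 11.5, c_2 = 16, a_3 = 15, b_3 = 15, c_3 = 2, a_4 = 10, b_4 = 7.5, c_4 = 13, t_4 = 5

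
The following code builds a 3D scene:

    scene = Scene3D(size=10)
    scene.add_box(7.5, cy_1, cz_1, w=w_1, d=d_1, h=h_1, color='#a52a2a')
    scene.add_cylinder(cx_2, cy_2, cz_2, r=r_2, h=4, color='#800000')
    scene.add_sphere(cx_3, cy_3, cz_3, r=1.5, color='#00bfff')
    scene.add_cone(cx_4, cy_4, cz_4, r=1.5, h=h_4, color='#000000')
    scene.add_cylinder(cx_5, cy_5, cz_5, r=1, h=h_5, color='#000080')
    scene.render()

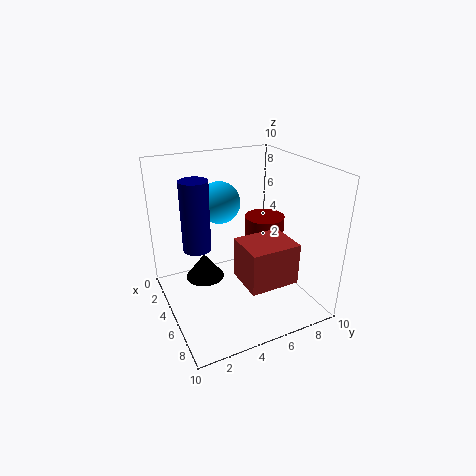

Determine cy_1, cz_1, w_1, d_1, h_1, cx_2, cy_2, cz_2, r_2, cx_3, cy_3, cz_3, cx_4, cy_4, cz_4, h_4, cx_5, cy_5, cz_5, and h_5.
cy_1 = 3.5, cz_1 = 4, w_1 = 2.5, d_1 = 3, h_1 = 2.5, cx_2 = 3.5, cy_2 = 8, cz_2 = 1.5, r_2 = 1.5, cx_3 = 3, cy_3 = 4.5, cz_3 = 7, cx_4 = 2, cy_4 = 3.5, cz_4 = 0.5, h_4 = 2, cx_5 = 3.5, cy_5 = 2.5, cz_5 = 4, h_5 = 5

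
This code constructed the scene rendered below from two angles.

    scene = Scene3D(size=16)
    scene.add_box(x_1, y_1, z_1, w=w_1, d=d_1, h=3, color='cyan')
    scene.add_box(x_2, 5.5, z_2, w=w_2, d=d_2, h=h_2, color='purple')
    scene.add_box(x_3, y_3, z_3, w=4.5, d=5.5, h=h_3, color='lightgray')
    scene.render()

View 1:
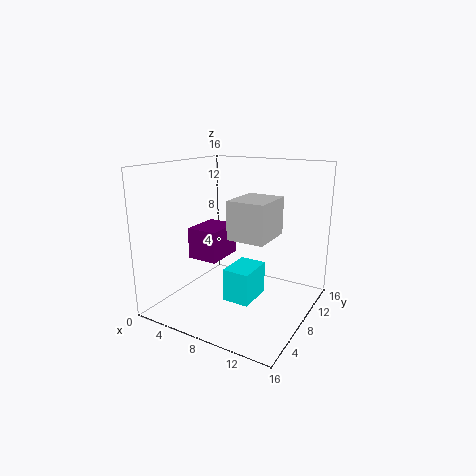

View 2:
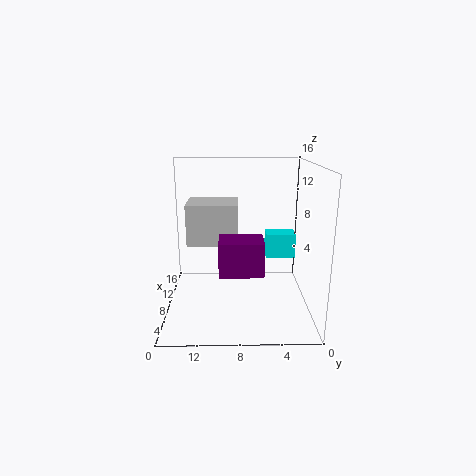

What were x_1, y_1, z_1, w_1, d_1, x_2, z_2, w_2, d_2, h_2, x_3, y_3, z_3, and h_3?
x_1 = 10.5; y_1 = 1; z_1 = 4.5; w_1 = 2.5; d_1 = 3.5; x_2 = 3; z_2 = 5.5; w_2 = 3.5; d_2 = 4.5; h_2 = 3.5; x_3 = 6.5; y_3 = 8; z_3 = 7.5; h_3 = 4.5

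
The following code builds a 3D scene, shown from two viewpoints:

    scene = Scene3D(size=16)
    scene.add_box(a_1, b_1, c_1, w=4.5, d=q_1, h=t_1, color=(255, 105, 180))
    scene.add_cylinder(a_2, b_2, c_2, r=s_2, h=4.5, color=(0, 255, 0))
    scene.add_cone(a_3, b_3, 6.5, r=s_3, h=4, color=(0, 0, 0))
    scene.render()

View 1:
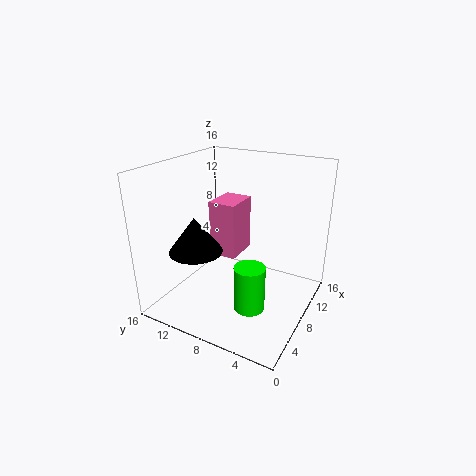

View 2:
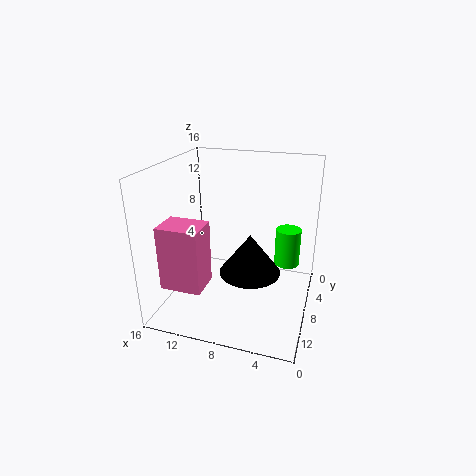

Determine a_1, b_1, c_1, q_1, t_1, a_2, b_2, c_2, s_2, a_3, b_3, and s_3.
a_1 = 10.5
b_1 = 10
c_1 = 3.5
q_1 = 3.5
t_1 = 7
a_2 = 3
b_2 = 4
c_2 = 3.5
s_2 = 1.5
a_3 = 5.5
b_3 = 12
s_3 = 3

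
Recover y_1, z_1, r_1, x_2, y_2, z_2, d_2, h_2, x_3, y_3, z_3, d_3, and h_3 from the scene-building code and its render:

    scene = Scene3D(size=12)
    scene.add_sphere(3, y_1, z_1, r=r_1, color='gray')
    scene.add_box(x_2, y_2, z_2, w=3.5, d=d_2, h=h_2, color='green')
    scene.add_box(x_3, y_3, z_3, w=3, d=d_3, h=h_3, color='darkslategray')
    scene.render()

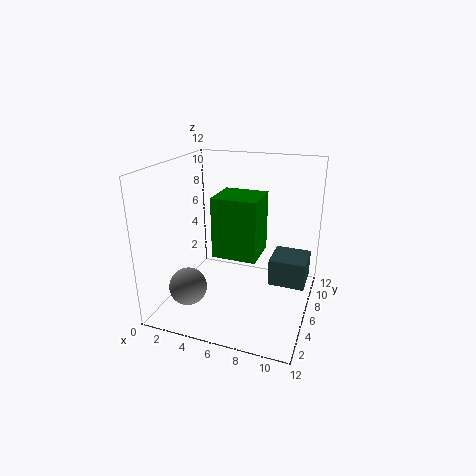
y_1 = 2.5, z_1 = 2.75, r_1 = 1.5, x_2 = 4.75, y_2 = 3.5, z_2 = 5.25, d_2 = 3.25, h_2 = 4.75, x_3 = 8.75, y_3 = 5.75, z_3 = 2.25, d_3 = 3, h_3 = 2.25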